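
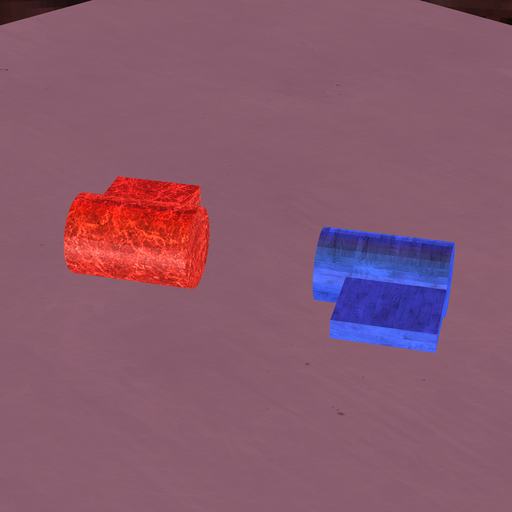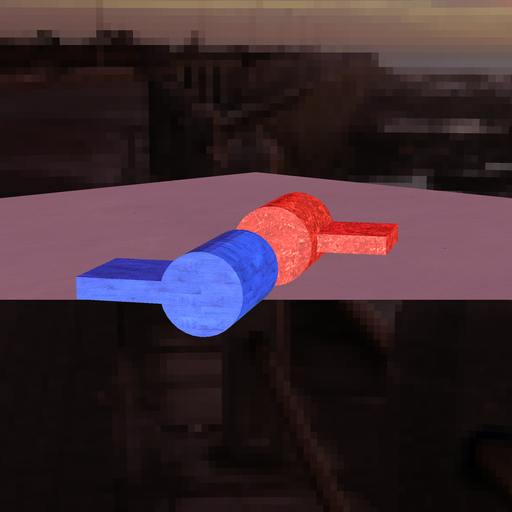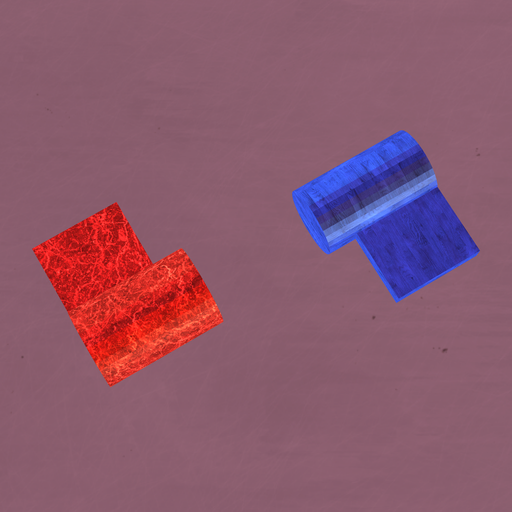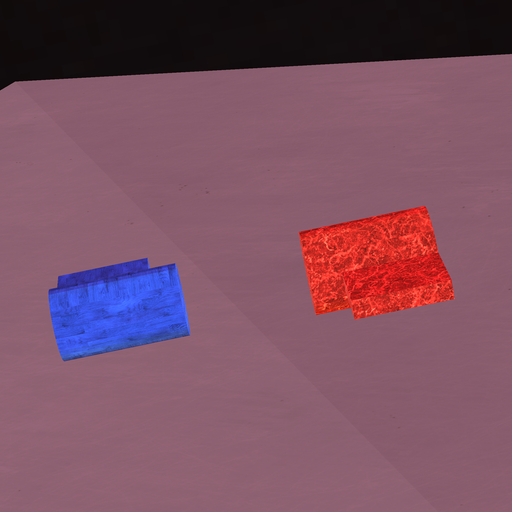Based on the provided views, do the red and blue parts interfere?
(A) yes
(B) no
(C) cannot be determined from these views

(B) no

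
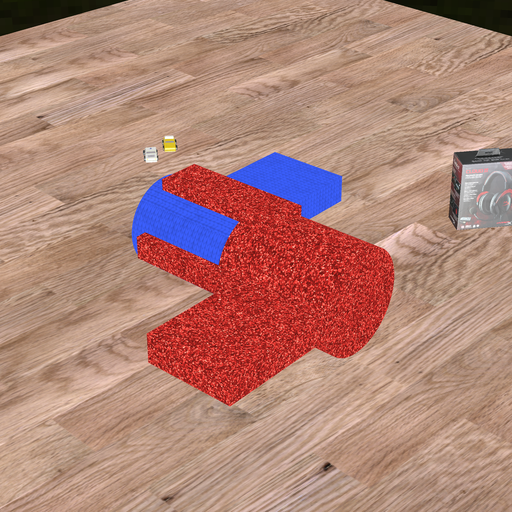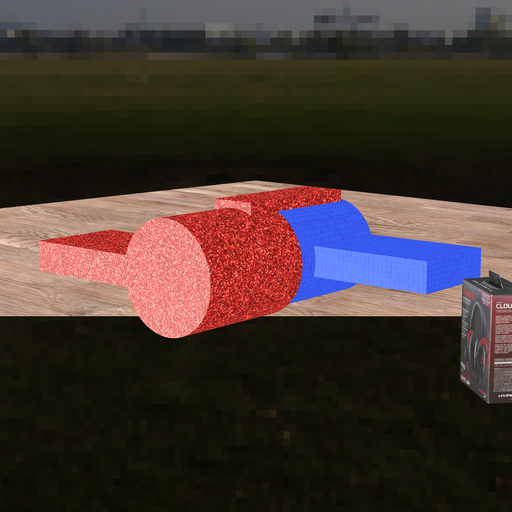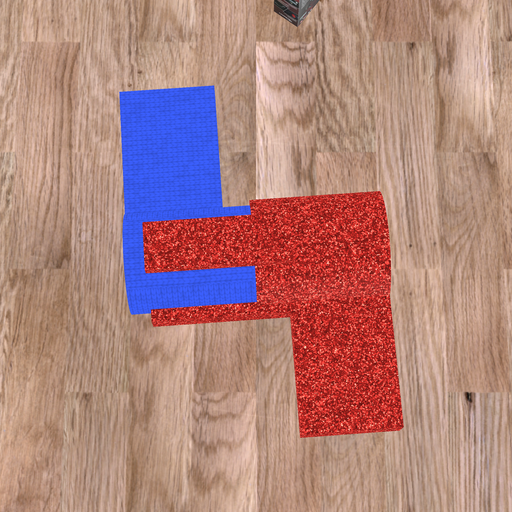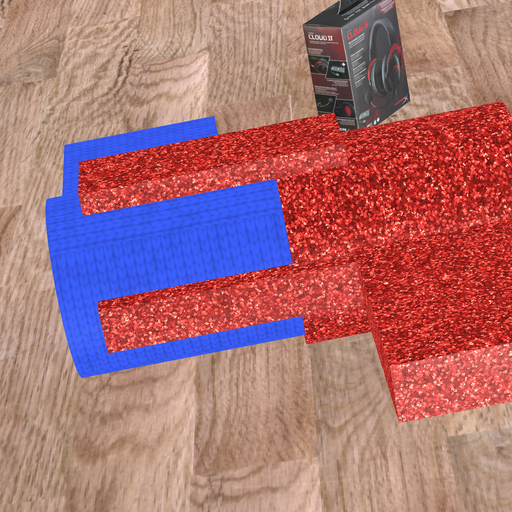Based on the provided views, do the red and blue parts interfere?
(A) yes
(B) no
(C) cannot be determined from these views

(A) yes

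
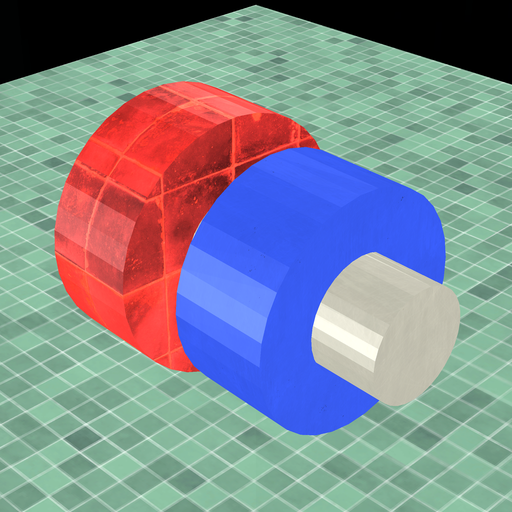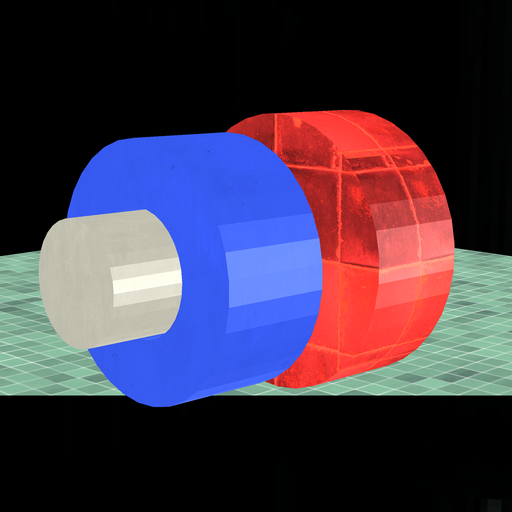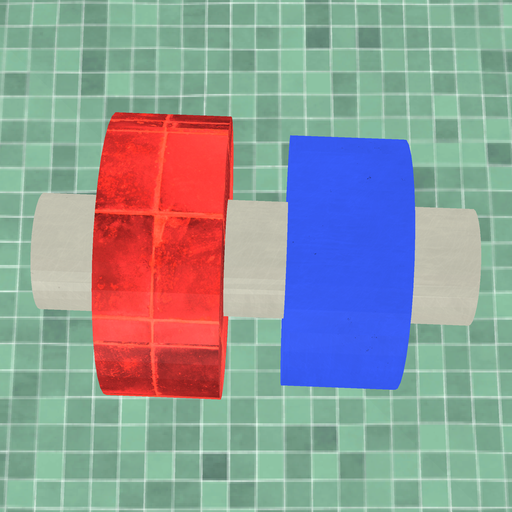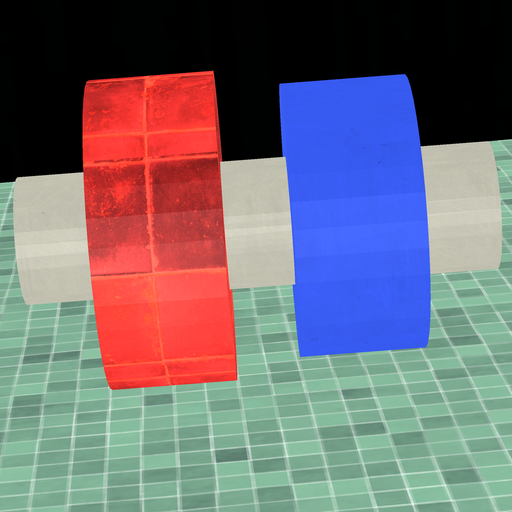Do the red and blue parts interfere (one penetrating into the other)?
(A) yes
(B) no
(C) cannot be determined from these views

(B) no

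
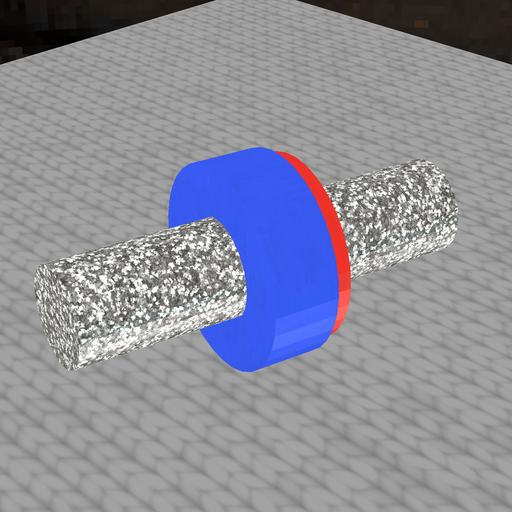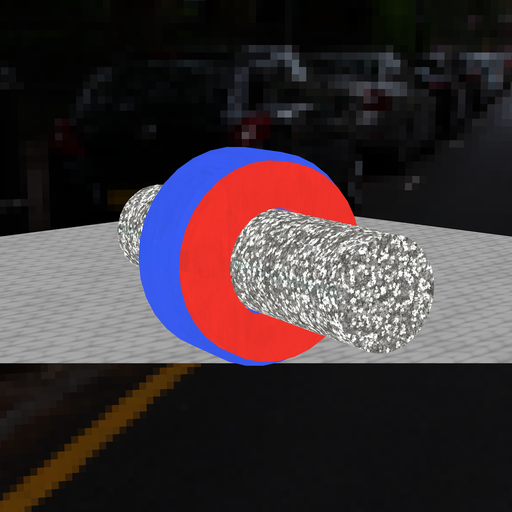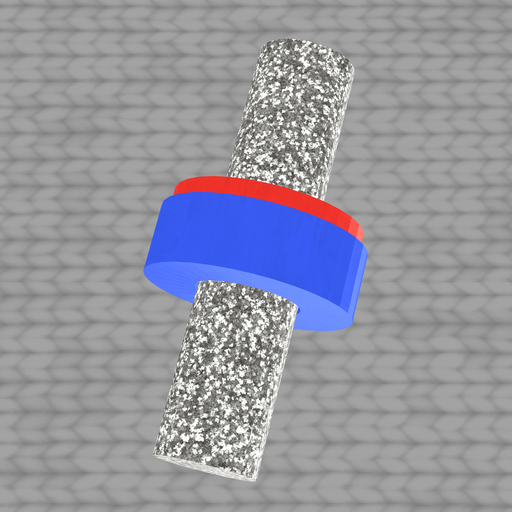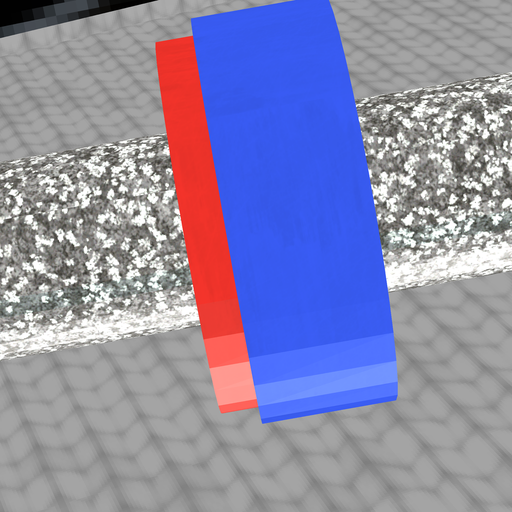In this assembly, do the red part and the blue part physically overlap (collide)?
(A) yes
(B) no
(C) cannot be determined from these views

(A) yes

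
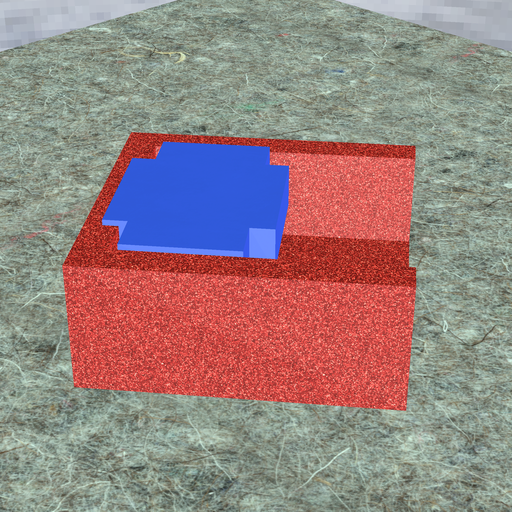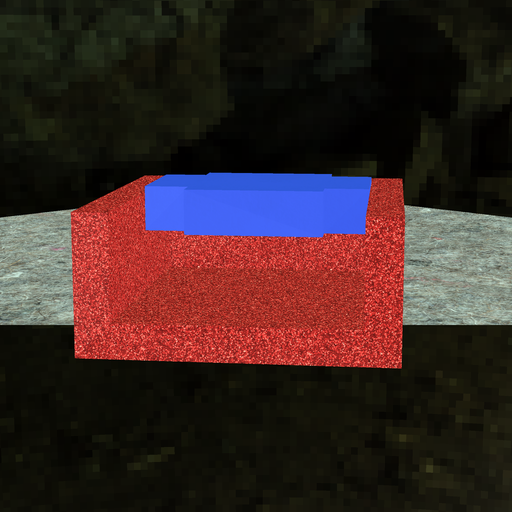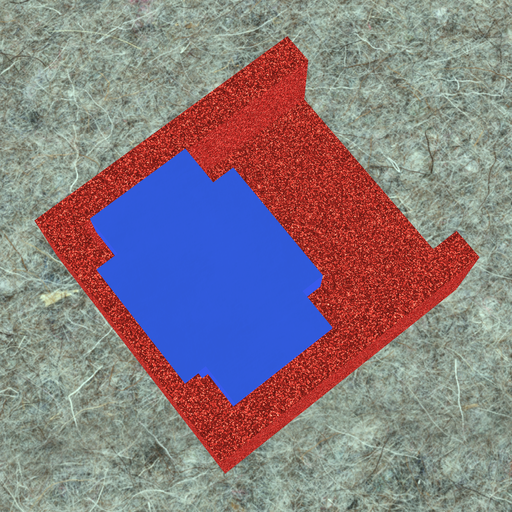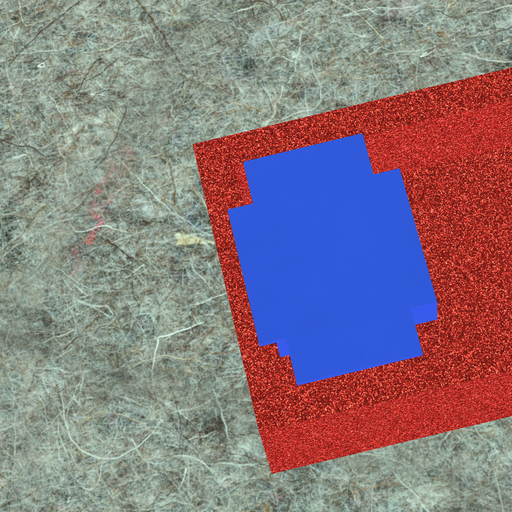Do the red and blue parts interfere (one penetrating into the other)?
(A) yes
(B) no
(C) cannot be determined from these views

(A) yes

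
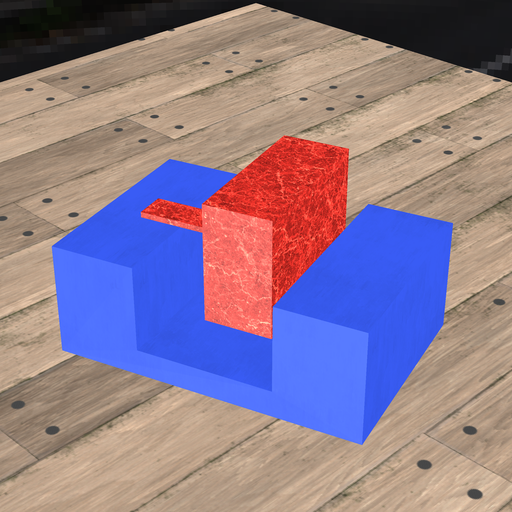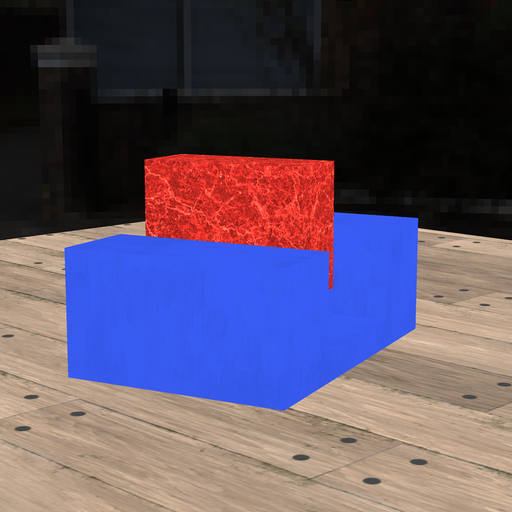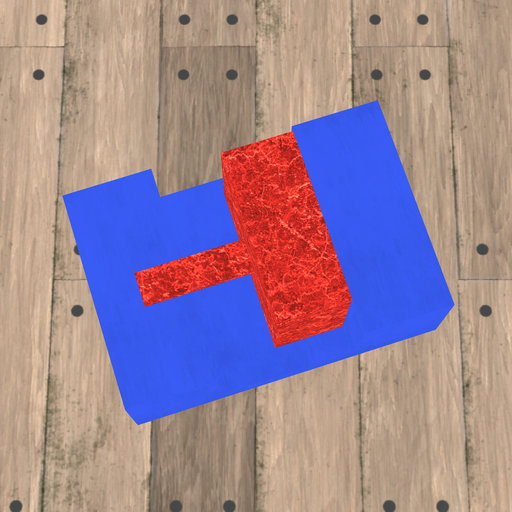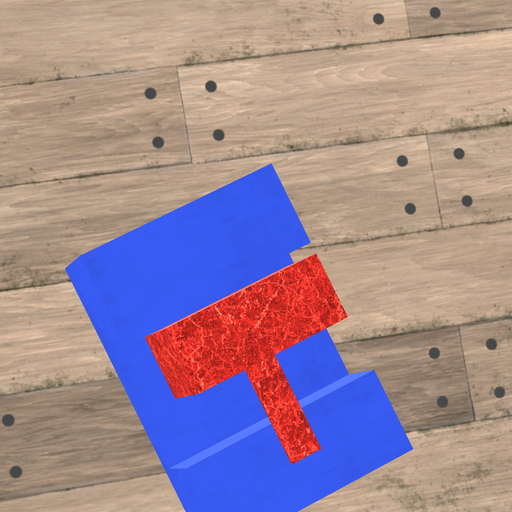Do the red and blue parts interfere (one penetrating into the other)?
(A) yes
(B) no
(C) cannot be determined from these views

(B) no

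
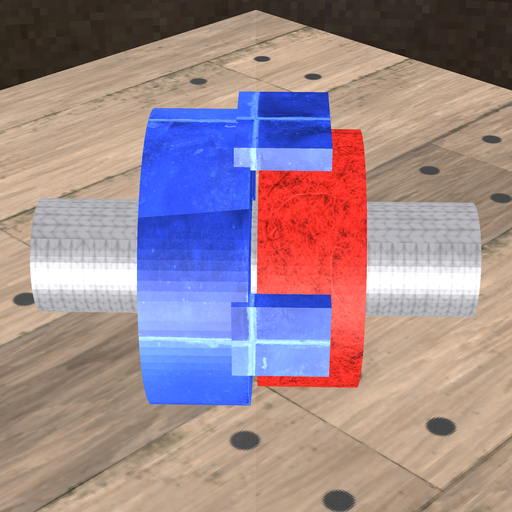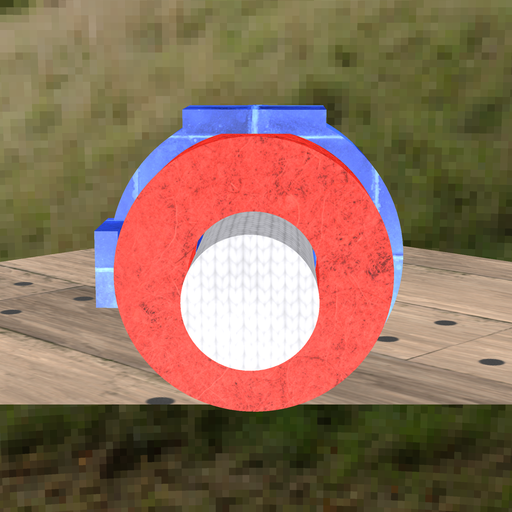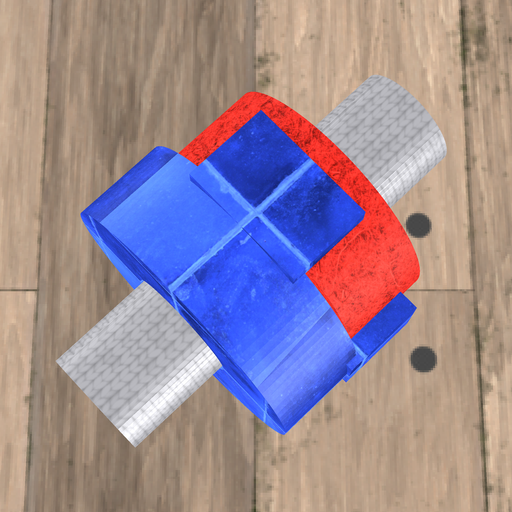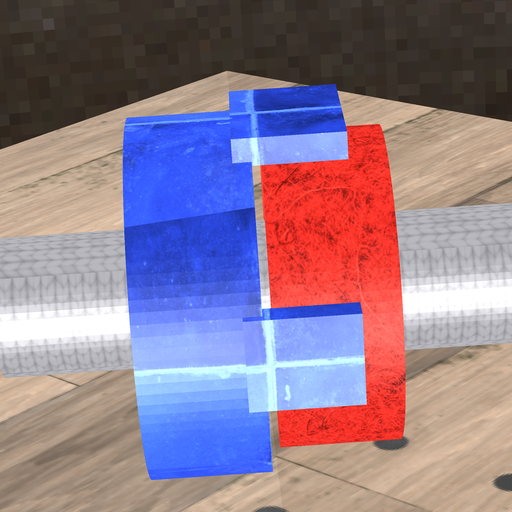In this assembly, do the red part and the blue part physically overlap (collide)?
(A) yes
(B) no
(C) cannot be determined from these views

(B) no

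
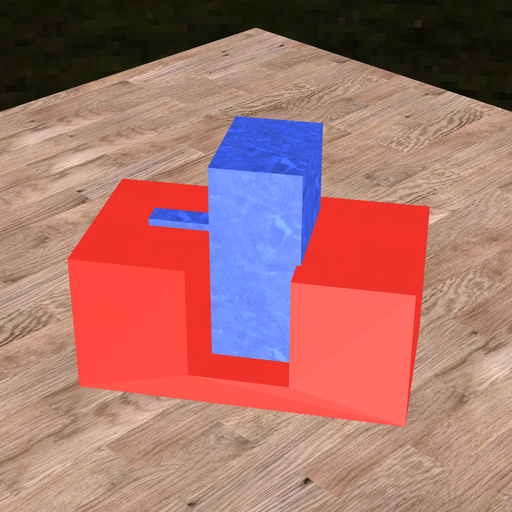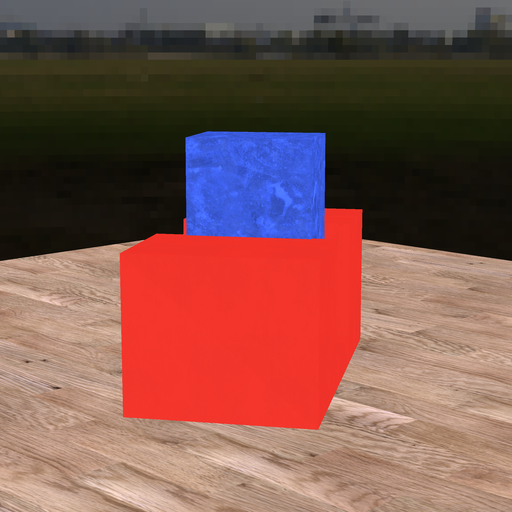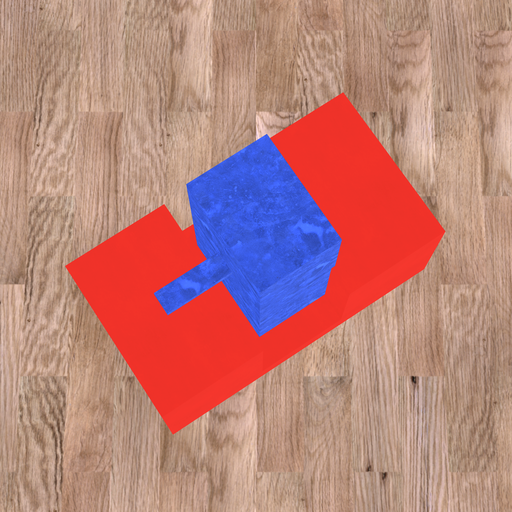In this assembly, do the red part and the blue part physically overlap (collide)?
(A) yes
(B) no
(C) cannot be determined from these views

(C) cannot be determined from these views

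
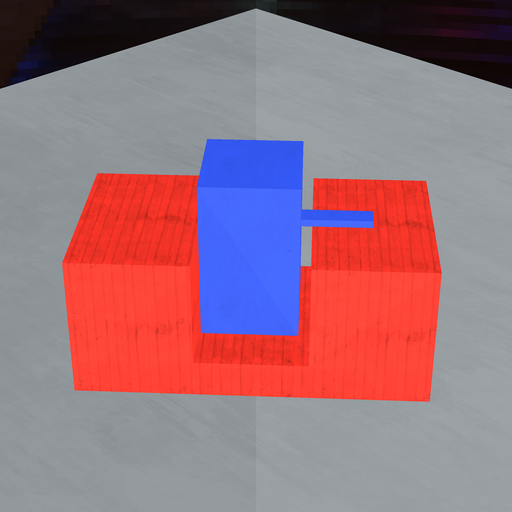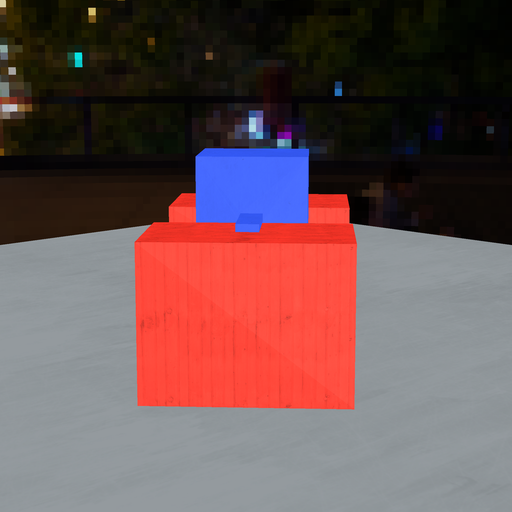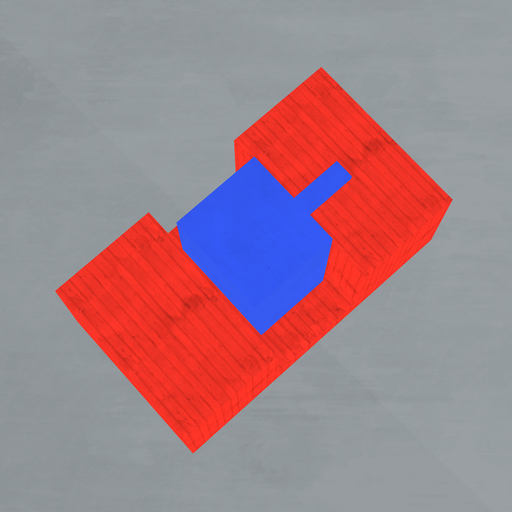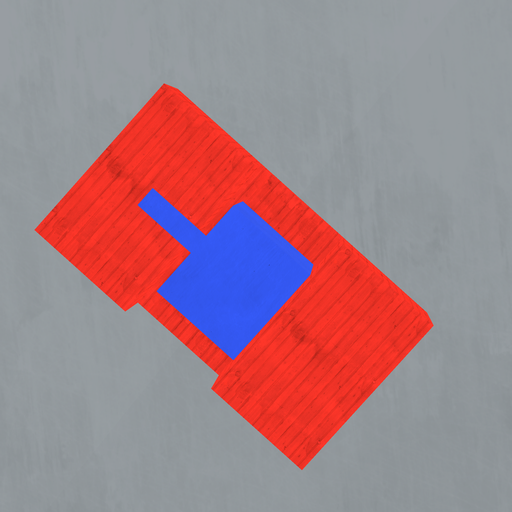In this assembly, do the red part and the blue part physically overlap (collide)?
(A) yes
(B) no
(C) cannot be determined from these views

(B) no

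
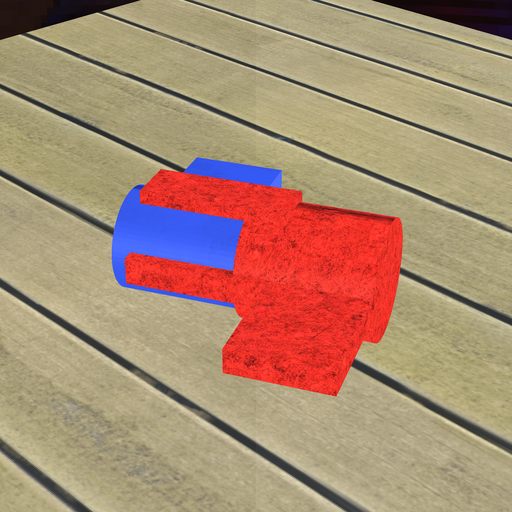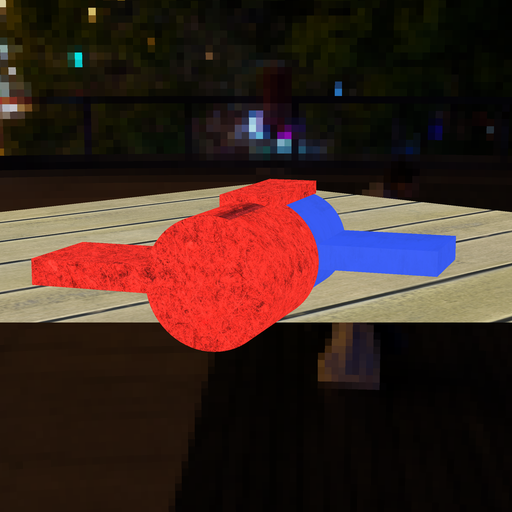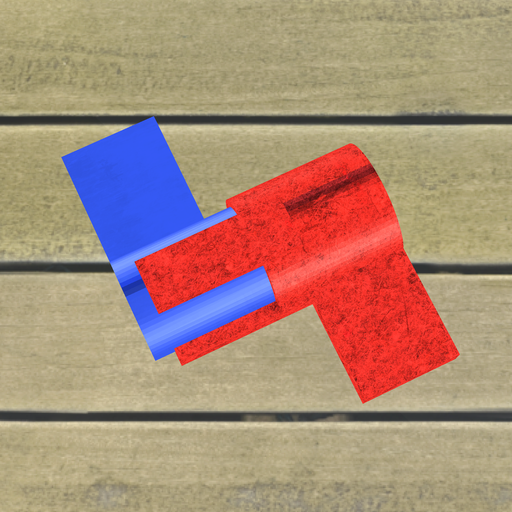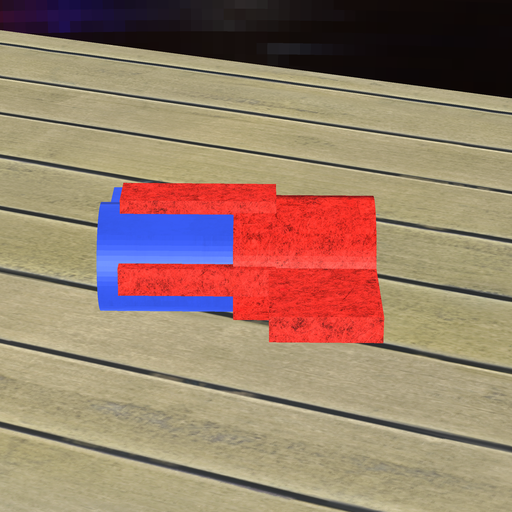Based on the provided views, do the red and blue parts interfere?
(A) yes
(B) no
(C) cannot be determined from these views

(A) yes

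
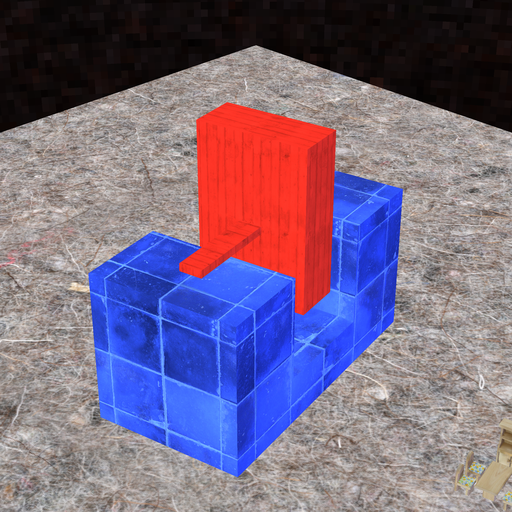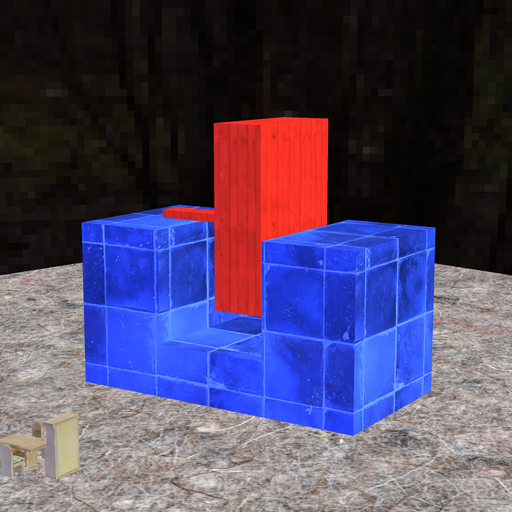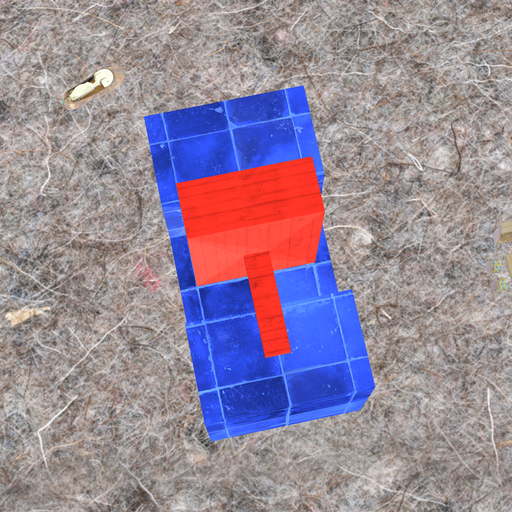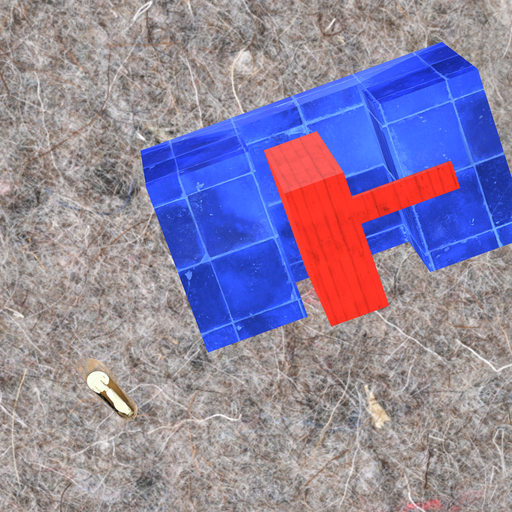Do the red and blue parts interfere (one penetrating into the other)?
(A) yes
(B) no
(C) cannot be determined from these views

(B) no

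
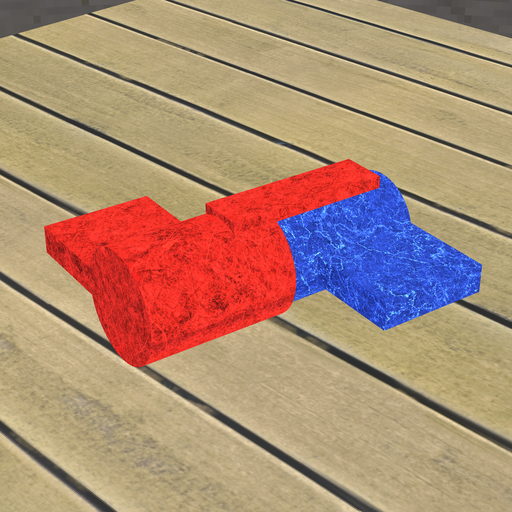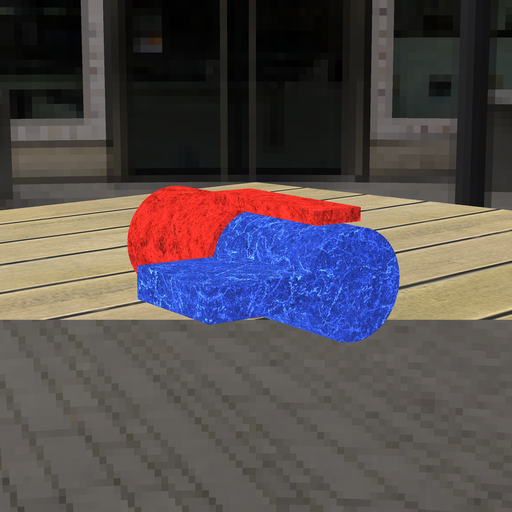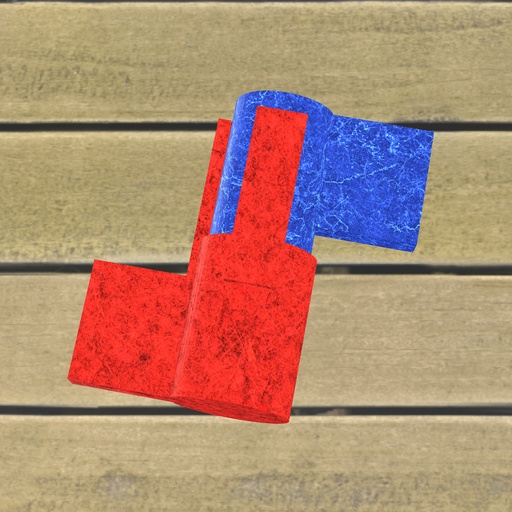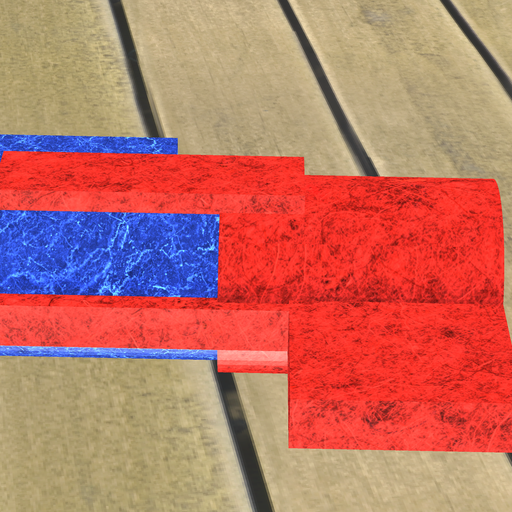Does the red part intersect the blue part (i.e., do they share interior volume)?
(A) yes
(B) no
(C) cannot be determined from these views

(A) yes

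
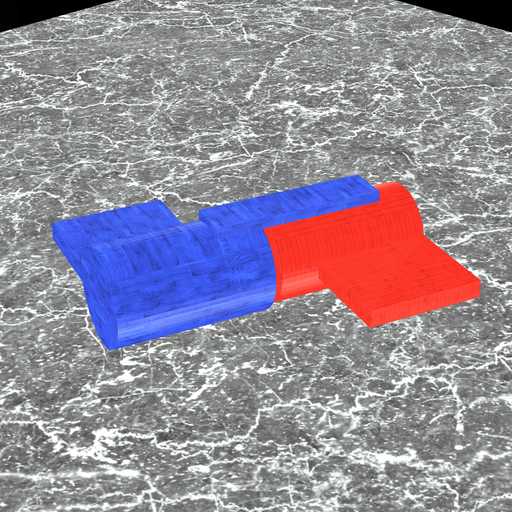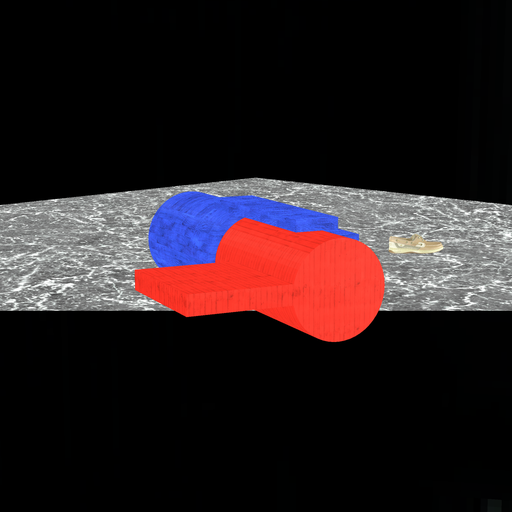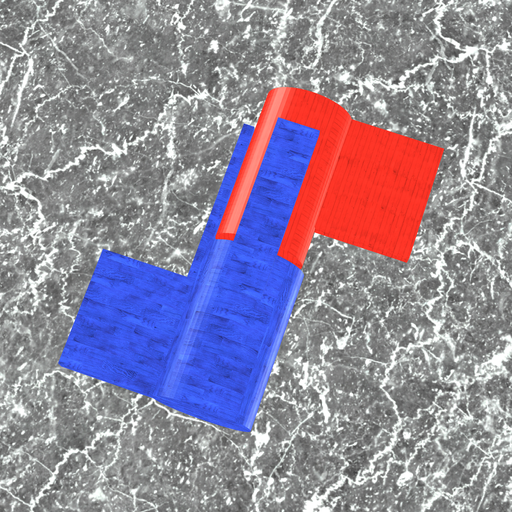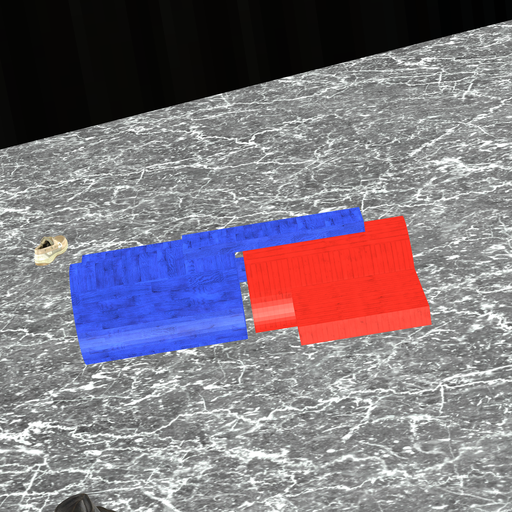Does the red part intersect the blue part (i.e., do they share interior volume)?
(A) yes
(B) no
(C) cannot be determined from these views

(B) no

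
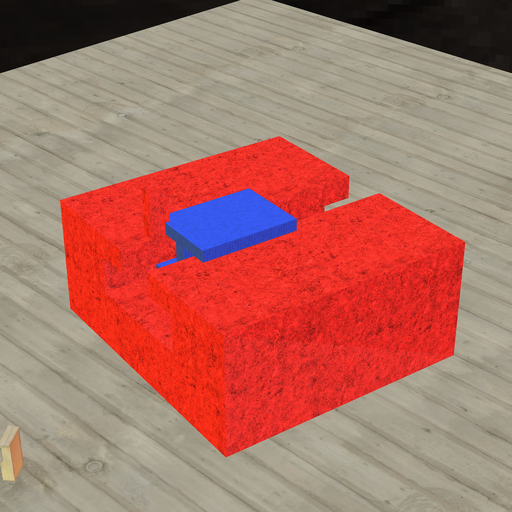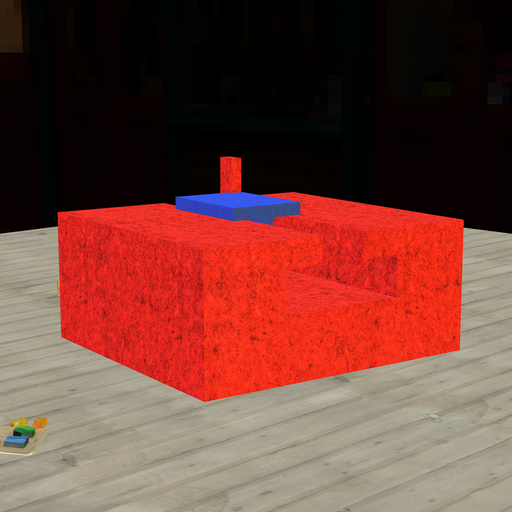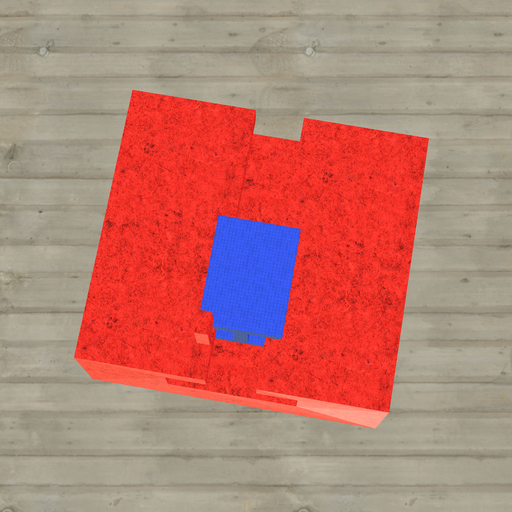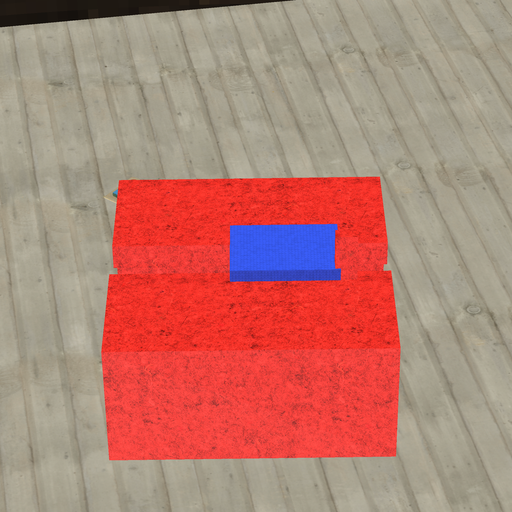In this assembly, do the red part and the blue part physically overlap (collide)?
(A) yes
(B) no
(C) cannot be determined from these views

(A) yes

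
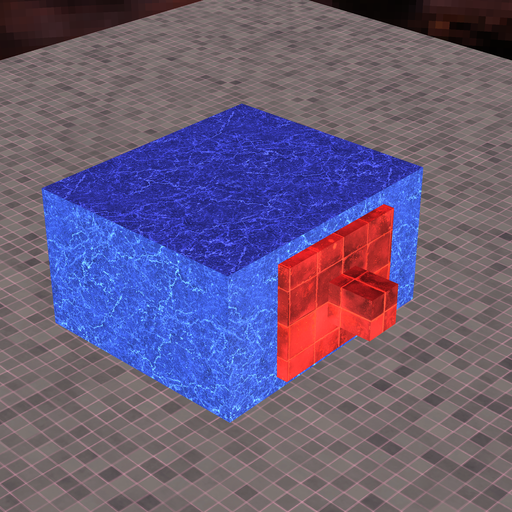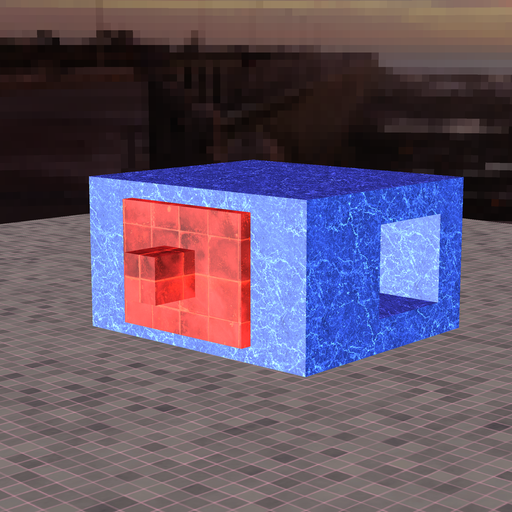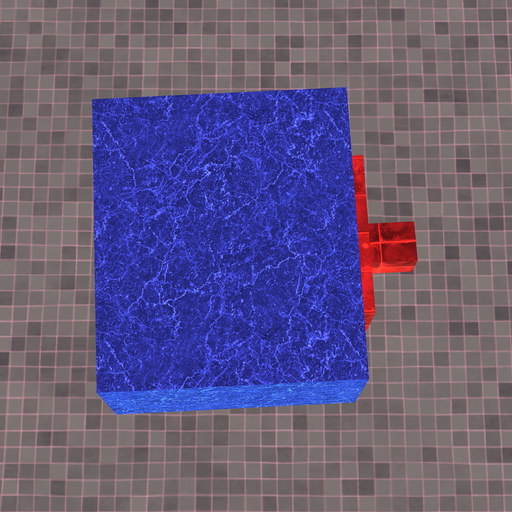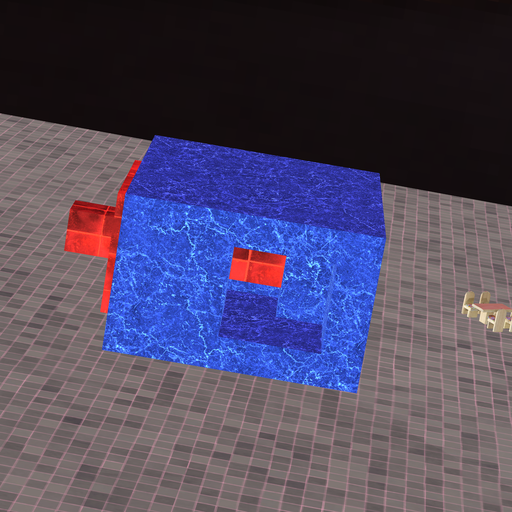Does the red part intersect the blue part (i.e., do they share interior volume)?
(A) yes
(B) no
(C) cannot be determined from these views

(A) yes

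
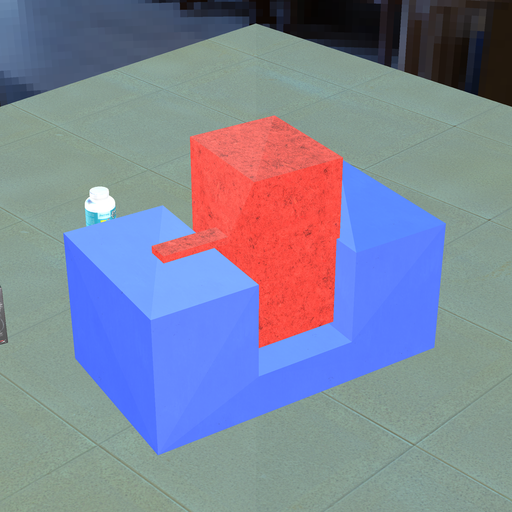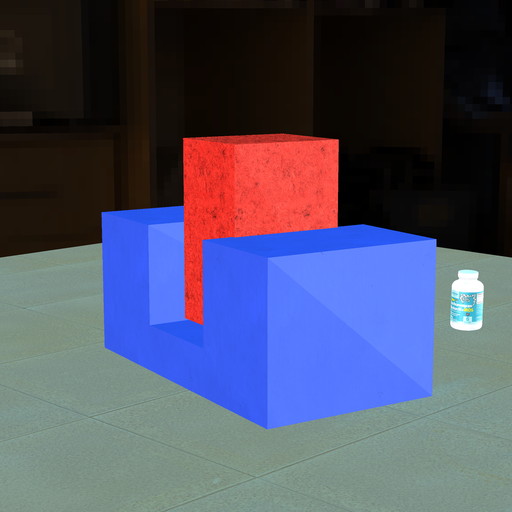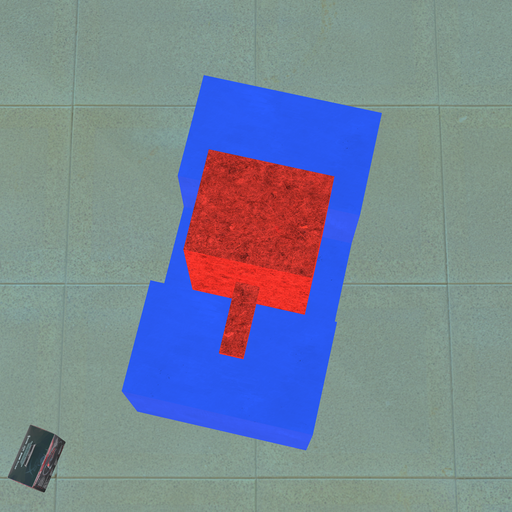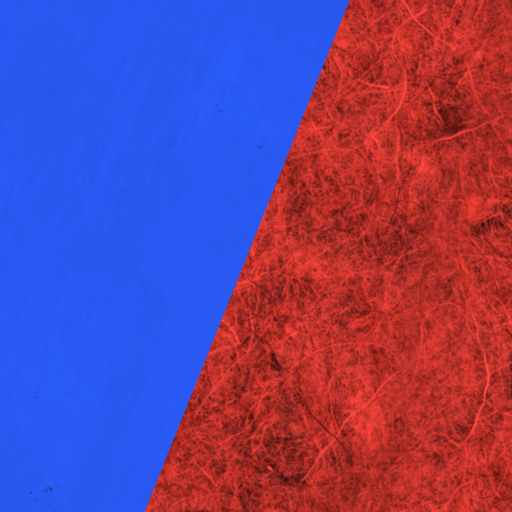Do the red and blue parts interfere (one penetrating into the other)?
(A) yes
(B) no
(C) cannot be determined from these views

(A) yes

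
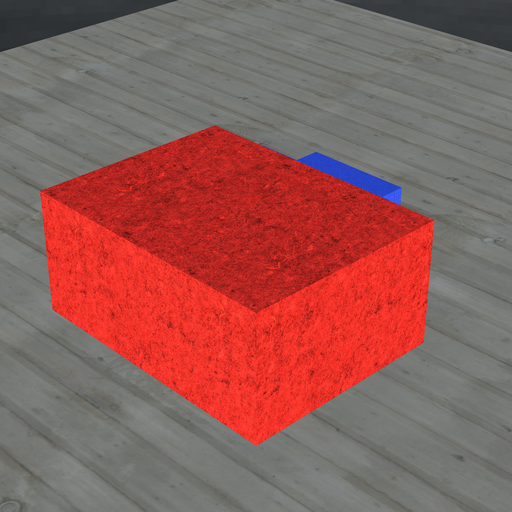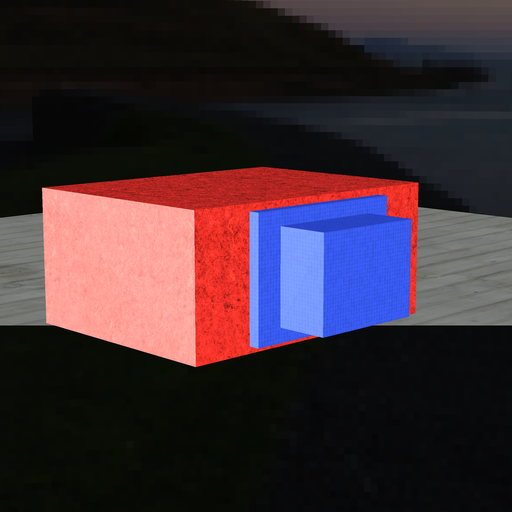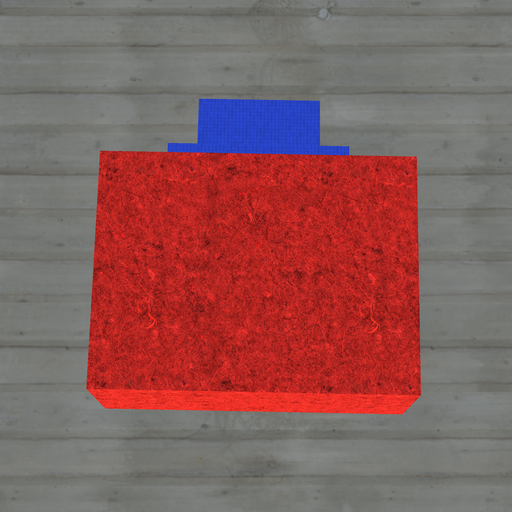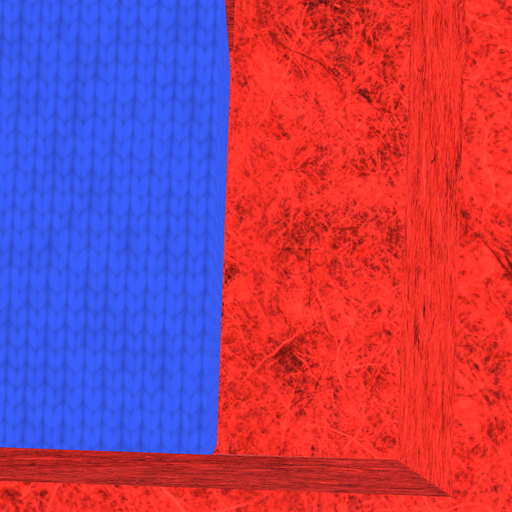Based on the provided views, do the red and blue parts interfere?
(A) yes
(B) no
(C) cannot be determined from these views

(B) no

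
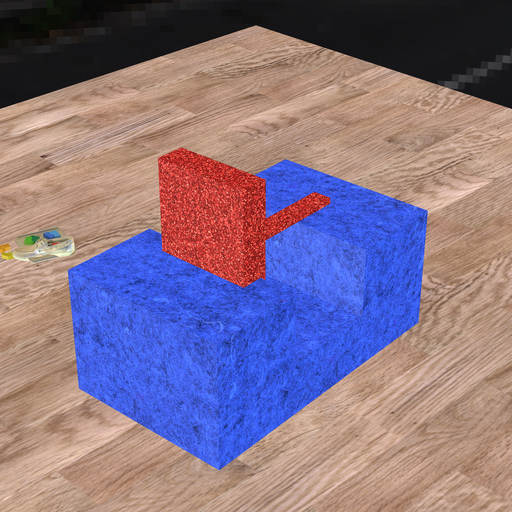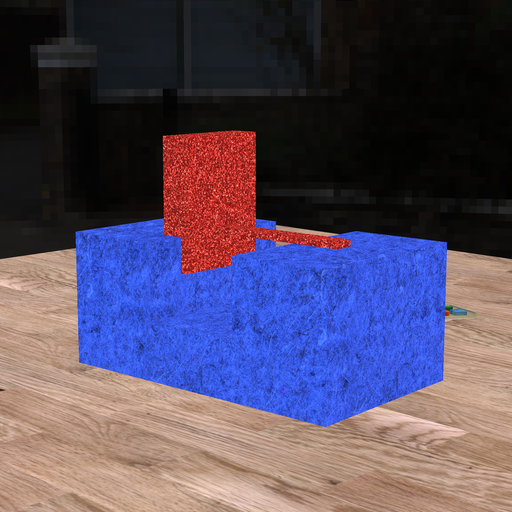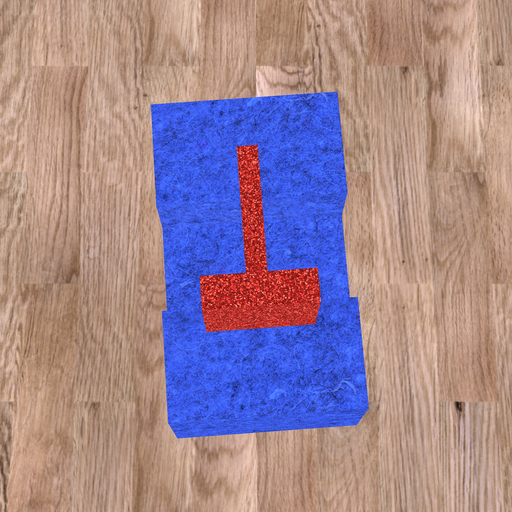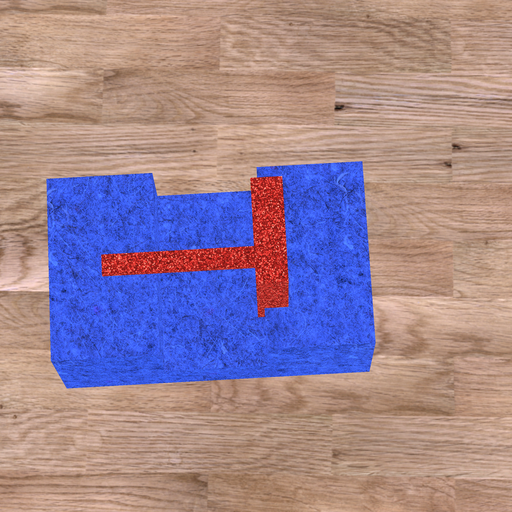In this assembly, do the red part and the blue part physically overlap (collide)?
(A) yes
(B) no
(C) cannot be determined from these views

(A) yes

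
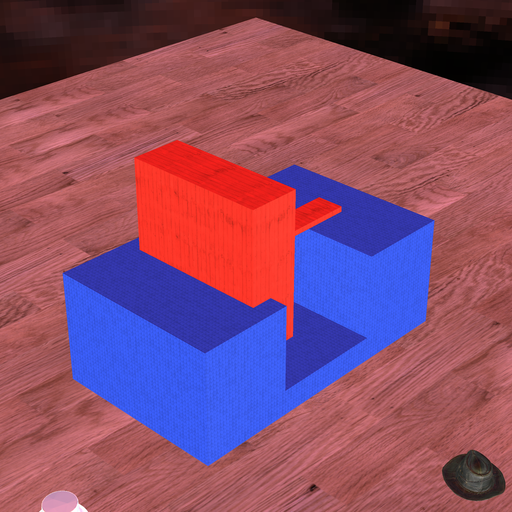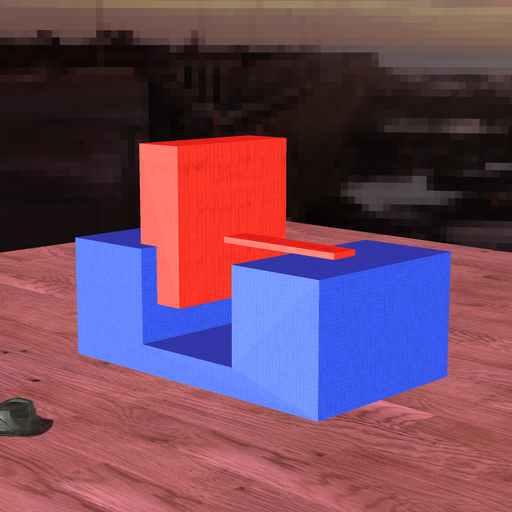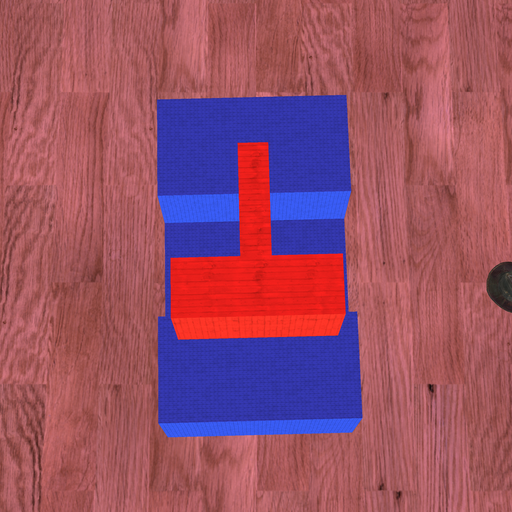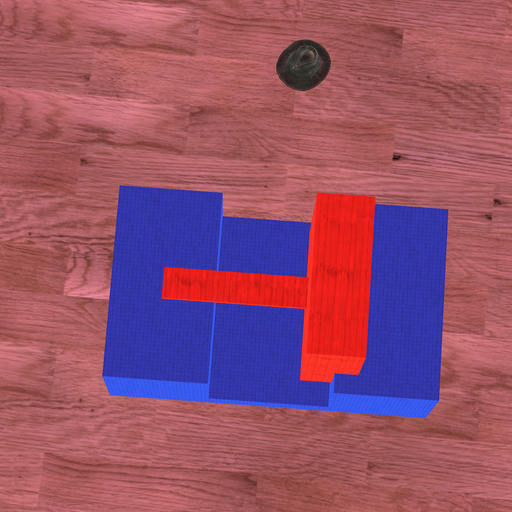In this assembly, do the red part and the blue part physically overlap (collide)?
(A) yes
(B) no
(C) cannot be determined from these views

(A) yes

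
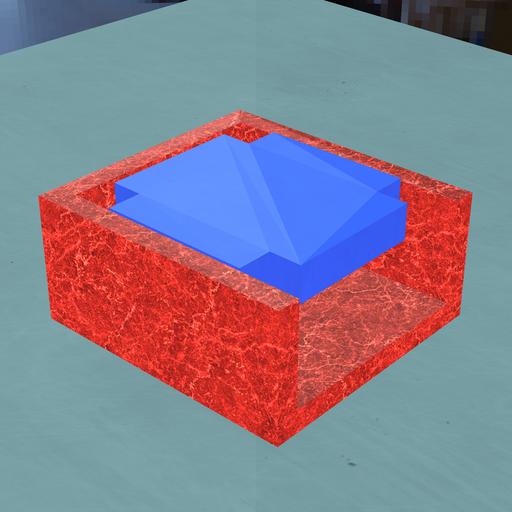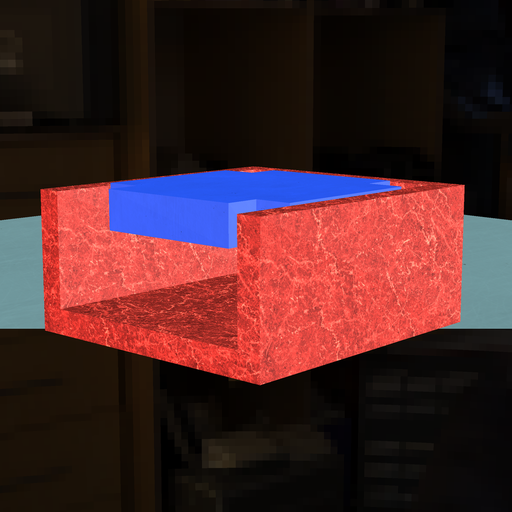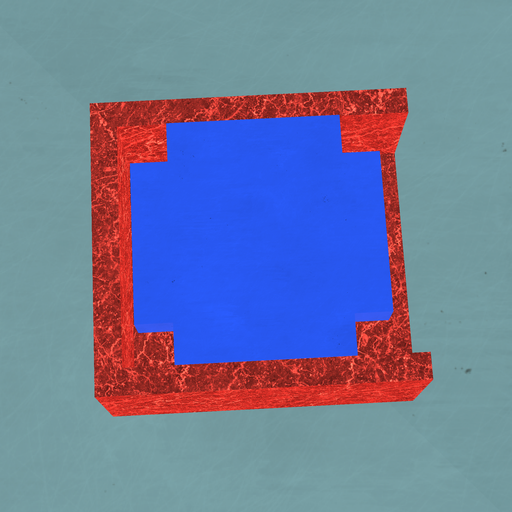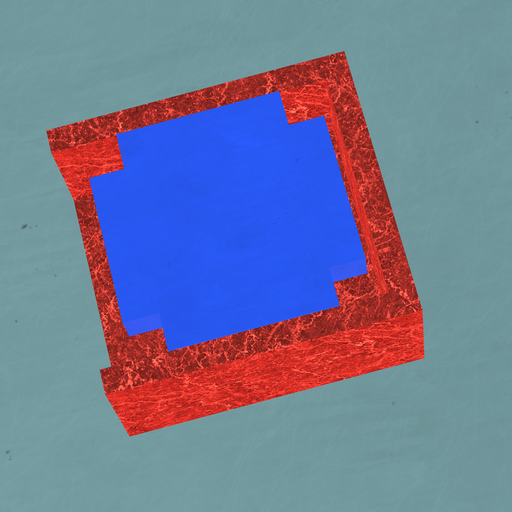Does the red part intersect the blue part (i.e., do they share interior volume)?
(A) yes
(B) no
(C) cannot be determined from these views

(B) no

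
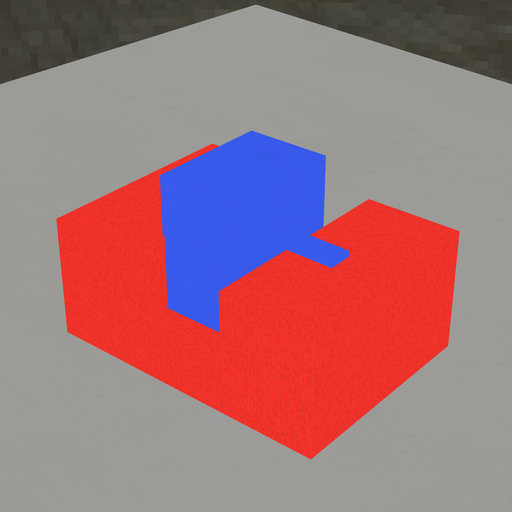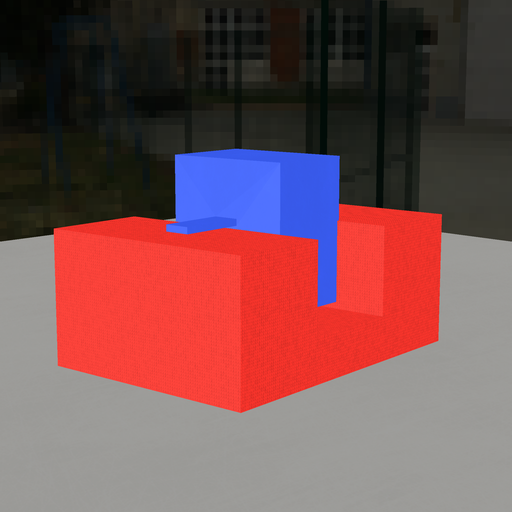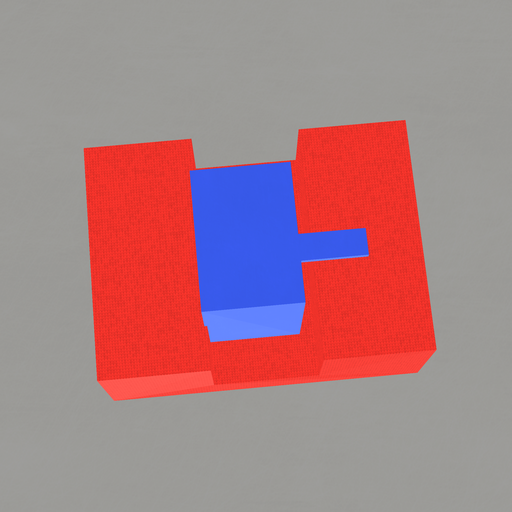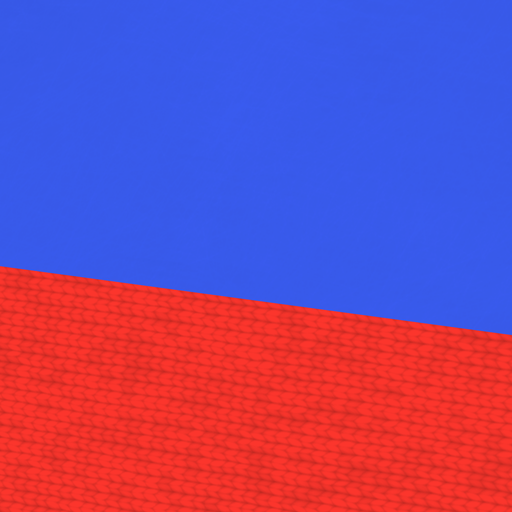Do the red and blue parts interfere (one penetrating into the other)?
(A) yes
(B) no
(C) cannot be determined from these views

(A) yes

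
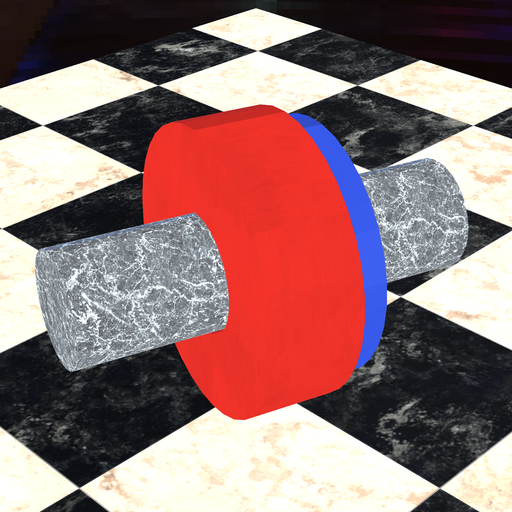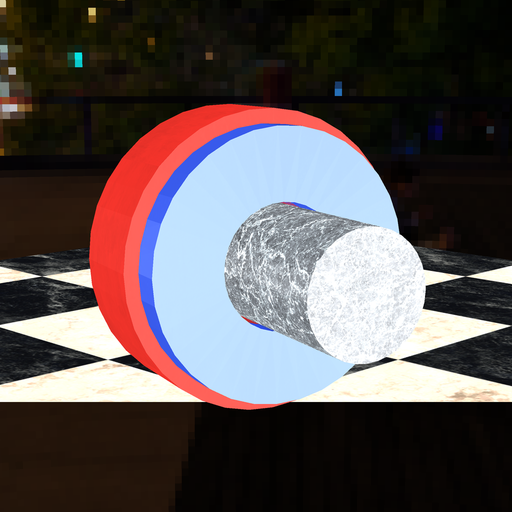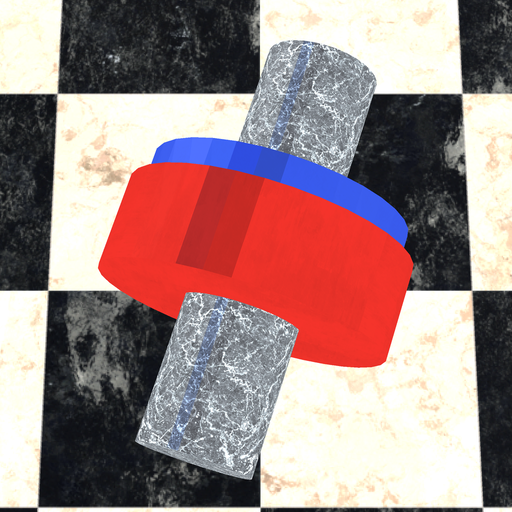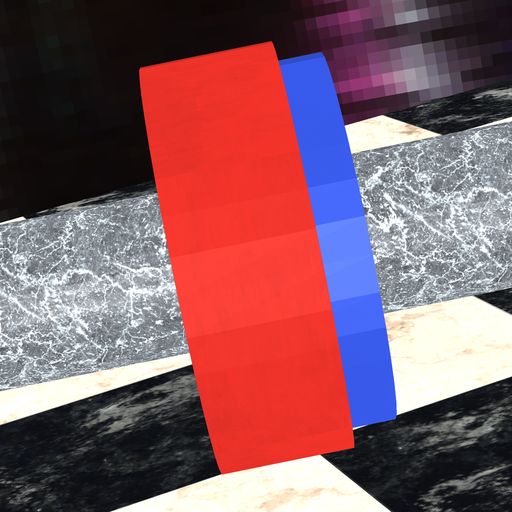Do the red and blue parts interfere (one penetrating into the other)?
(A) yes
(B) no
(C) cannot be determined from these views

(A) yes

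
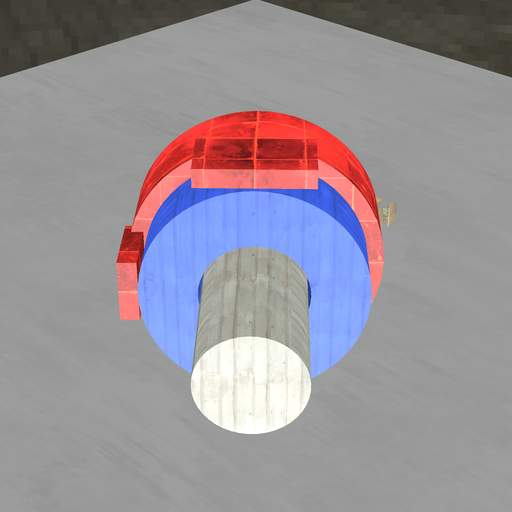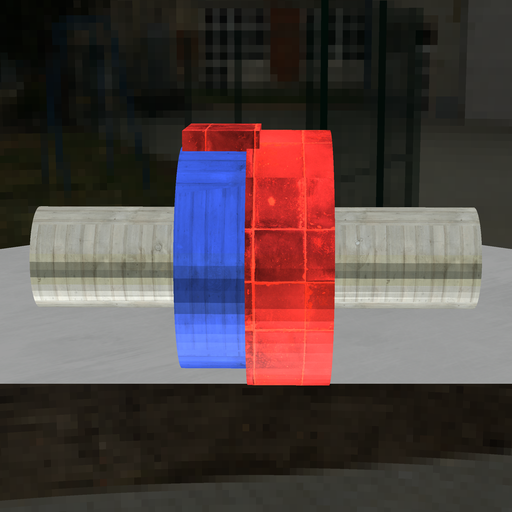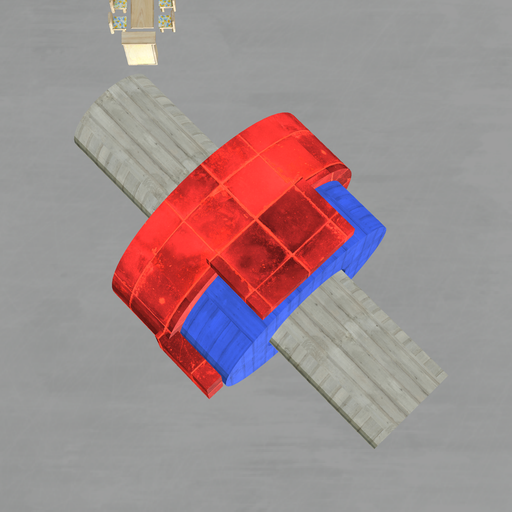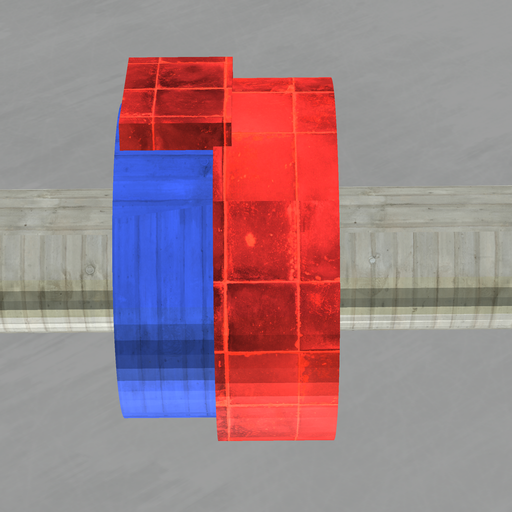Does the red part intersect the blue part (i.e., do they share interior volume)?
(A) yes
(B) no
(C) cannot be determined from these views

(A) yes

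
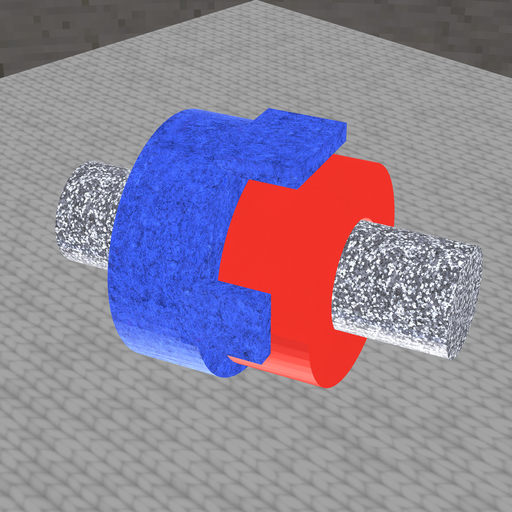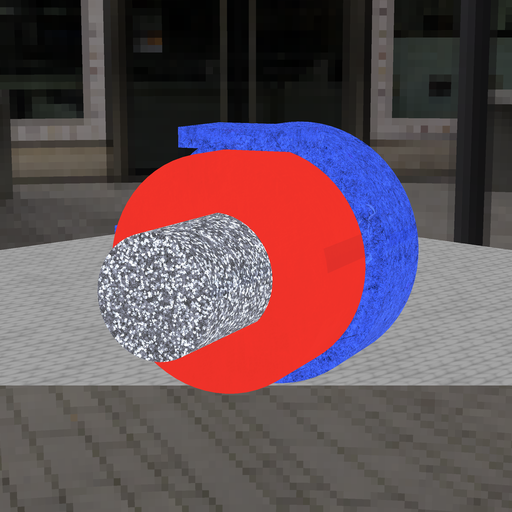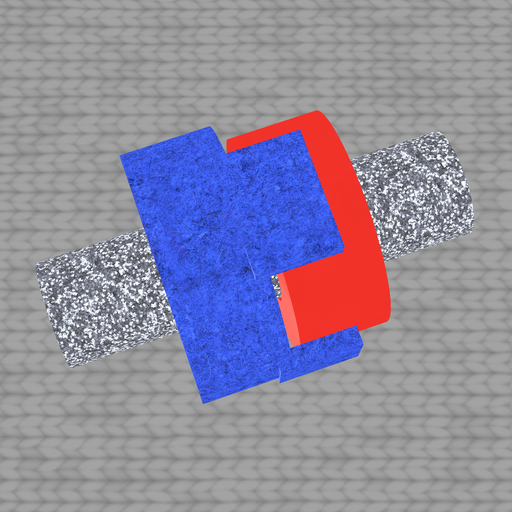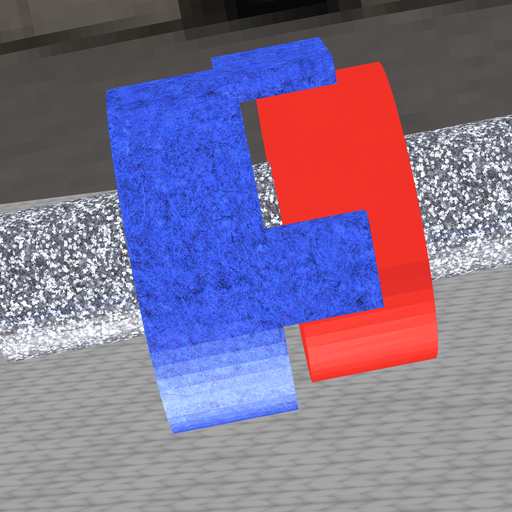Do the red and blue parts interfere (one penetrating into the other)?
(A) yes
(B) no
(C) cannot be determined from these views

(B) no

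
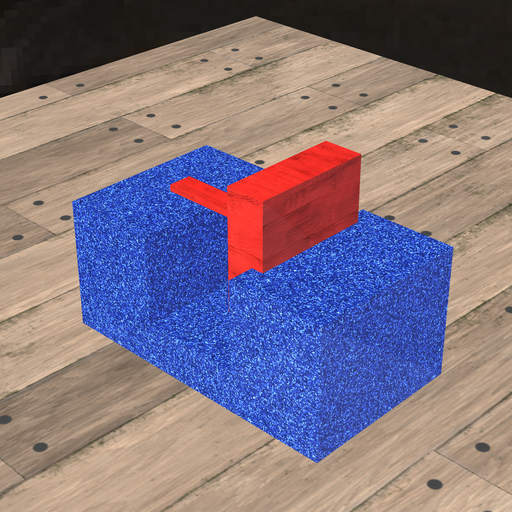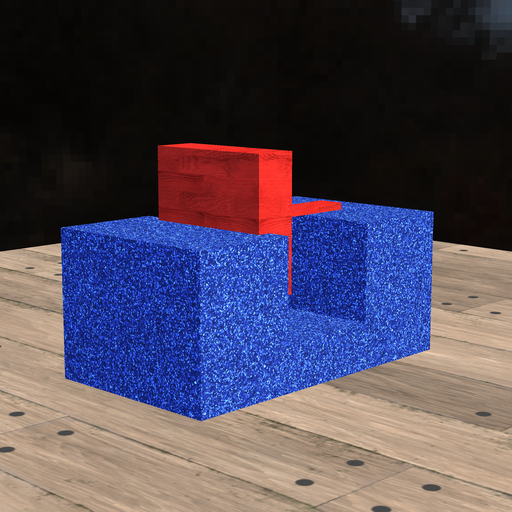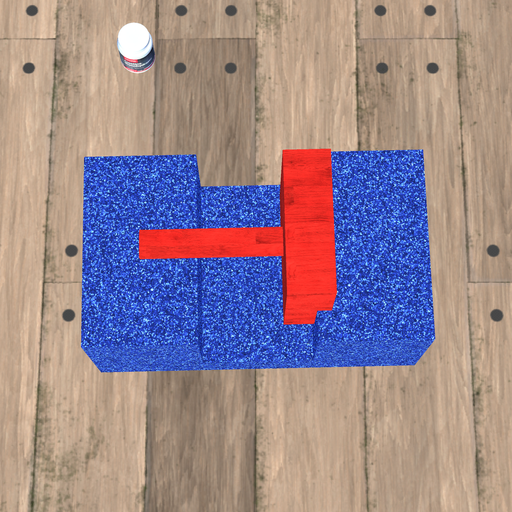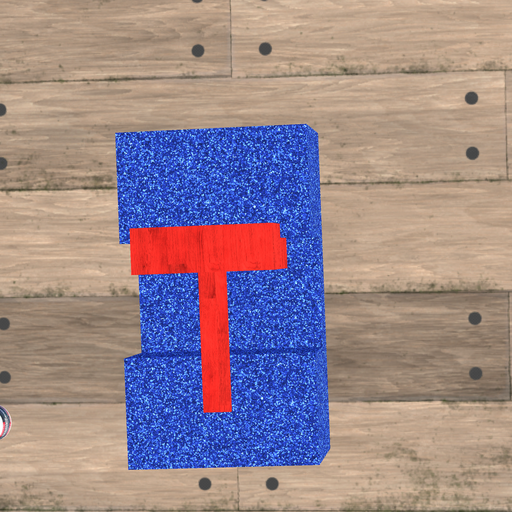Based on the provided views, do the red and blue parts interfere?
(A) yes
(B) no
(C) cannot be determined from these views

(A) yes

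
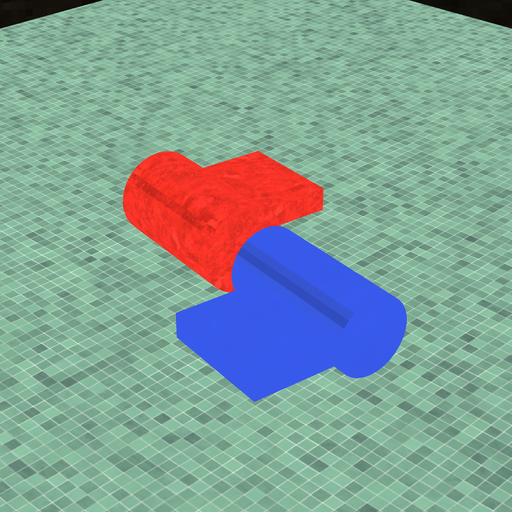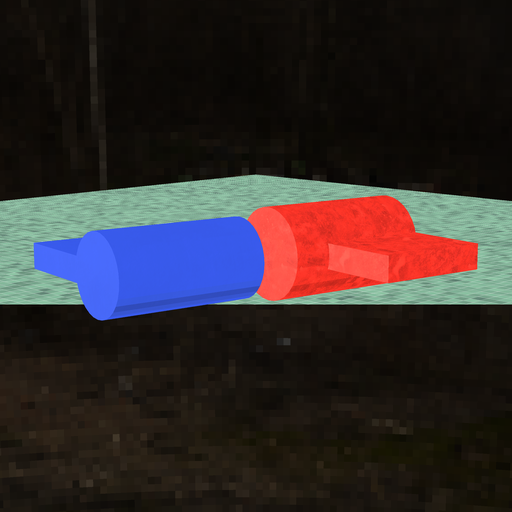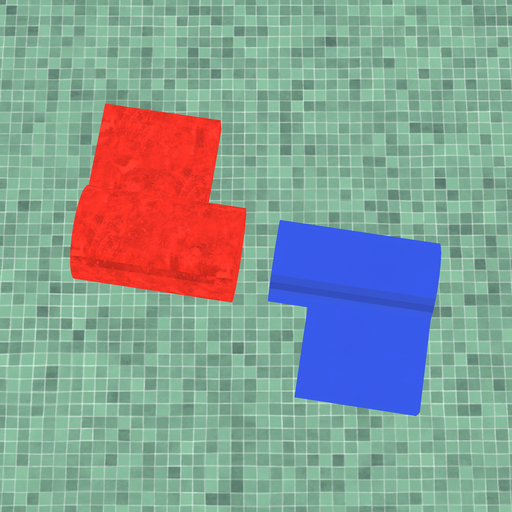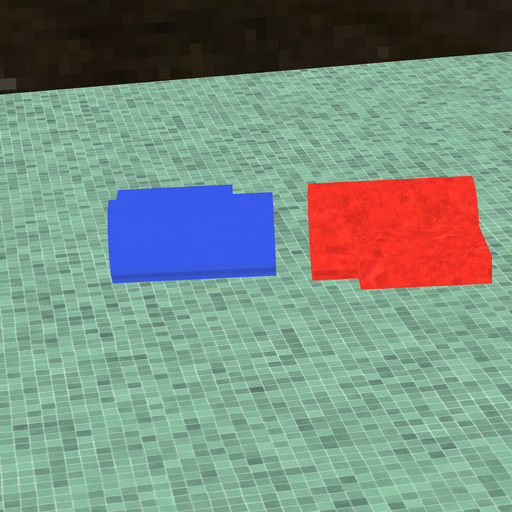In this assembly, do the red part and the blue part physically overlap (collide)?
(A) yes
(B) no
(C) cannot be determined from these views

(B) no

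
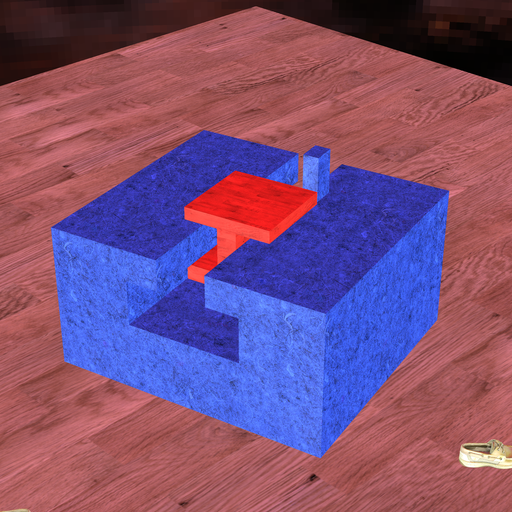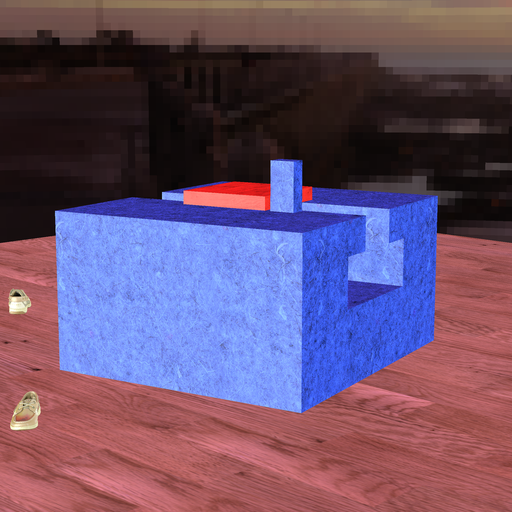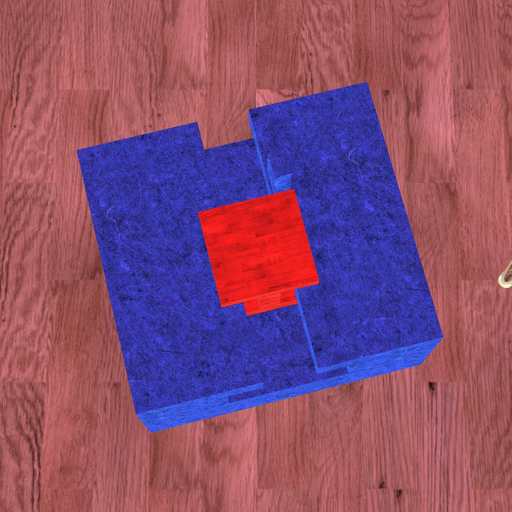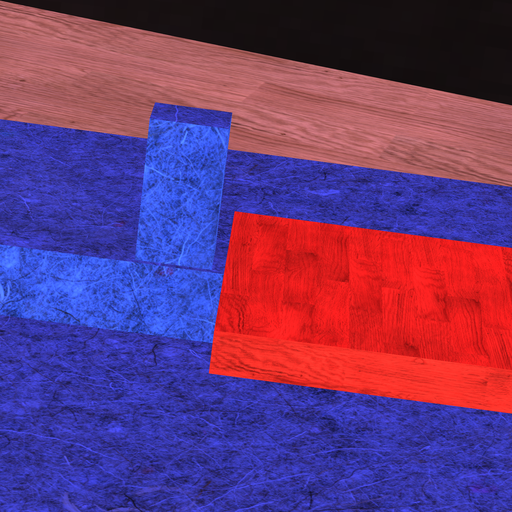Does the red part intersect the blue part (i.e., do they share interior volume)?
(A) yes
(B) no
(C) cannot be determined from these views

(B) no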